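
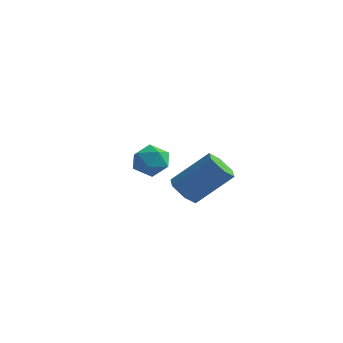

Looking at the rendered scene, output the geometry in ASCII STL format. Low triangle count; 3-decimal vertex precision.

solid 
facet normal -0.758 0.445 0.477
outer loop
vertex -3.788 1.994 0.082
vertex -4.143 1.264 0.199
vertex -3.619 1.559 0.756
endloop
endfacet
facet normal -0.153 0.812 0.563
outer loop
vertex -3.788 1.994 0.082
vertex -3.619 1.559 0.756
vertex -3.017 1.948 0.358
endloop
endfacet
facet normal 0.090 0.992 -0.085
outer loop
vertex -3.788 1.994 0.082
vertex -3.017 1.948 0.358
vertex -3.169 1.893 -0.447
endloop
endfacet
facet normal -0.366 0.736 -0.569
outer loop
vertex -3.788 1.994 0.082
vertex -3.169 1.893 -0.447
vertex -3.865 1.471 -0.545
endloop
endfacet
facet normal -0.890 0.397 -0.222
outer loop
vertex -3.788 1.994 0.082
vertex -3.865 1.471 -0.545
vertex -4.143 1.264 0.199
endloop
endfacet
facet normal 0.327 0.380 0.865
outer loop
vertex -3.017 1.948 0.358
vertex -3.619 1.559 0.756
vertex -2.895 1.189 0.645
endloop
endfacet
facet normal -0.652 -0.215 0.727
outer loop
vertex -3.619 1.559 0.756
vertex -4.143 1.264 0.199
vertex -3.591 0.767 0.547
endloop
endfacet
facet normal -0.866 -0.292 -0.405
outer loop
vertex -4.143 1.264 0.199
vertex -3.865 1.471 -0.545
vertex -3.743 0.712 -0.258
endloop
endfacet
facet normal -0.018 0.255 -0.967
outer loop
vertex -3.865 1.471 -0.545
vertex -3.169 1.893 -0.447
vertex -3.141 1.101 -0.656
endloop
endfacet
facet normal 0.719 0.671 -0.182
outer loop
vertex -3.169 1.893 -0.447
vertex -3.017 1.948 0.358
vertex -2.617 1.396 -0.099
endloop
endfacet
facet normal 0.366 -0.736 0.569
outer loop
vertex -2.972 0.666 0.018
vertex -2.895 1.189 0.645
vertex -3.591 0.767 0.547
endloop
endfacet
facet normal -0.090 -0.992 0.085
outer loop
vertex -2.972 0.666 0.018
vertex -3.591 0.767 0.547
vertex -3.743 0.712 -0.258
endloop
endfacet
facet normal 0.153 -0.812 -0.563
outer loop
vertex -2.972 0.666 0.018
vertex -3.743 0.712 -0.258
vertex -3.141 1.101 -0.656
endloop
endfacet
facet normal 0.758 -0.445 -0.477
outer loop
vertex -2.972 0.666 0.018
vertex -3.141 1.101 -0.656
vertex -2.617 1.396 -0.099
endloop
endfacet
facet normal 0.890 -0.397 0.222
outer loop
vertex -2.972 0.666 0.018
vertex -2.617 1.396 -0.099
vertex -2.895 1.189 0.645
endloop
endfacet
facet normal 0.018 -0.255 0.967
outer loop
vertex -3.591 0.767 0.547
vertex -2.895 1.189 0.645
vertex -3.619 1.559 0.756
endloop
endfacet
facet normal -0.719 -0.671 0.182
outer loop
vertex -3.743 0.712 -0.258
vertex -3.591 0.767 0.547
vertex -4.143 1.264 0.199
endloop
endfacet
facet normal -0.327 -0.380 -0.865
outer loop
vertex -3.141 1.101 -0.656
vertex -3.743 0.712 -0.258
vertex -3.865 1.471 -0.545
endloop
endfacet
facet normal 0.652 0.215 -0.727
outer loop
vertex -2.617 1.396 -0.099
vertex -3.141 1.101 -0.656
vertex -3.169 1.893 -0.447
endloop
endfacet
facet normal 0.866 0.292 0.405
outer loop
vertex -2.895 1.189 0.645
vertex -2.617 1.396 -0.099
vertex -3.017 1.948 0.358
endloop
endfacet
facet normal -0.557 -0.472 -0.683
outer loop
vertex 0.793 -2.012 0.243
vertex 0.328 -1.504 0.271
vertex 0.85 -1.469 -0.179
endloop
endfacet
facet normal 0.826 -0.397 -0.399
outer loop
vertex 0.793 -2.012 0.243
vertex 0.85 -1.469 -0.179
vertex 1.818 -1.145 1.501
endloop
endfacet
facet normal 0.826 -0.397 -0.400
outer loop
vertex 1.818 -1.145 1.501
vertex 0.85 -1.469 -0.179
vertex 1.875 -0.602 1.08
endloop
endfacet
facet normal 0.556 0.472 0.684
outer loop
vertex 1.818 -1.145 1.501
vertex 1.875 -0.602 1.08
vertex 1.352 -0.636 1.529
endloop
endfacet
facet normal -0.558 -0.471 -0.684
outer loop
vertex 0.85 -1.469 -0.179
vertex 0.328 -1.504 0.271
vertex 0.385 -0.96 -0.15
endloop
endfacet
facet normal 0.485 0.484 -0.728
outer loop
vertex 0.85 -1.469 -0.179
vertex 0.385 -0.96 -0.15
vertex 1.875 -0.602 1.08
endloop
endfacet
facet normal 0.485 0.483 -0.729
outer loop
vertex 1.875 -0.602 1.08
vertex 0.385 -0.96 -0.15
vertex 1.41 -0.093 1.108
endloop
endfacet
facet normal 0.557 0.471 0.684
outer loop
vertex 1.875 -0.602 1.08
vertex 1.41 -0.093 1.108
vertex 1.352 -0.636 1.529
endloop
endfacet
facet normal -0.556 -0.471 -0.684
outer loop
vertex 0.385 -0.96 -0.15
vertex 0.328 -1.504 0.271
vertex -0.138 -0.995 0.299
endloop
endfacet
facet normal -0.341 0.881 -0.329
outer loop
vertex 0.385 -0.96 -0.15
vertex -0.138 -0.995 0.299
vertex 1.41 -0.093 1.108
endloop
endfacet
facet normal -0.341 0.881 -0.329
outer loop
vertex 1.41 -0.093 1.108
vertex -0.138 -0.995 0.299
vertex 0.887 -0.128 1.557
endloop
endfacet
facet normal 0.556 0.471 0.685
outer loop
vertex 1.41 -0.093 1.108
vertex 0.887 -0.128 1.557
vertex 1.352 -0.636 1.529
endloop
endfacet
facet normal -0.556 -0.472 -0.684
outer loop
vertex -0.138 -0.995 0.299
vertex 0.328 -1.504 0.271
vertex -0.195 -1.538 0.72
endloop
endfacet
facet normal -0.826 0.397 0.400
outer loop
vertex -0.138 -0.995 0.299
vertex -0.195 -1.538 0.72
vertex 0.887 -0.128 1.557
endloop
endfacet
facet normal -0.826 0.397 0.399
outer loop
vertex 0.887 -0.128 1.557
vertex -0.195 -1.538 0.72
vertex 0.83 -0.671 1.979
endloop
endfacet
facet normal 0.557 0.472 0.683
outer loop
vertex 0.887 -0.128 1.557
vertex 0.83 -0.671 1.979
vertex 1.352 -0.636 1.529
endloop
endfacet
facet normal -0.557 -0.471 -0.684
outer loop
vertex -0.195 -1.538 0.72
vertex 0.328 -1.504 0.271
vertex 0.27 -2.047 0.692
endloop
endfacet
facet normal -0.486 -0.484 0.728
outer loop
vertex -0.195 -1.538 0.72
vertex 0.27 -2.047 0.692
vertex 0.83 -0.671 1.979
endloop
endfacet
facet normal -0.485 -0.484 0.729
outer loop
vertex 0.83 -0.671 1.979
vertex 0.27 -2.047 0.692
vertex 1.295 -1.18 1.95
endloop
endfacet
facet normal 0.558 0.471 0.684
outer loop
vertex 0.83 -0.671 1.979
vertex 1.295 -1.18 1.95
vertex 1.352 -0.636 1.529
endloop
endfacet
facet normal -0.556 -0.471 -0.685
outer loop
vertex 0.27 -2.047 0.692
vertex 0.328 -1.504 0.271
vertex 0.793 -2.012 0.243
endloop
endfacet
facet normal 0.341 -0.881 0.329
outer loop
vertex 0.27 -2.047 0.692
vertex 0.793 -2.012 0.243
vertex 1.295 -1.18 1.95
endloop
endfacet
facet normal 0.341 -0.881 0.329
outer loop
vertex 1.295 -1.18 1.95
vertex 0.793 -2.012 0.243
vertex 1.818 -1.145 1.501
endloop
endfacet
facet normal 0.556 0.471 0.684
outer loop
vertex 1.295 -1.18 1.95
vertex 1.818 -1.145 1.501
vertex 1.352 -0.636 1.529
endloop
endfacet

endsolid


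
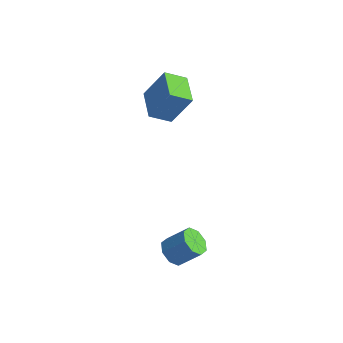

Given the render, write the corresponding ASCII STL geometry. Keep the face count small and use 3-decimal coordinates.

solid 
facet normal -0.794 0.600 0.095
outer loop
vertex -2.556 1.797 1.138
vertex -1.835 2.489 2.789
vertex -1.947 2.705 0.491
endloop
endfacet
facet normal -0.373 -0.359 -0.855
outer loop
vertex -0.605 1.691 0.331
vertex -2.556 1.797 1.138
vertex -1.947 2.705 0.491
endloop
endfacet
facet normal -0.795 0.600 0.095
outer loop
vertex -1.947 2.705 0.491
vertex -1.835 2.489 2.789
vertex -1.227 3.397 2.142
endloop
endfacet
facet normal 0.480 0.715 -0.509
outer loop
vertex -1.227 3.397 2.142
vertex -0.605 1.691 0.331
vertex -1.947 2.705 0.491
endloop
endfacet
facet normal -0.479 -0.715 0.509
outer loop
vertex -2.556 1.797 1.138
vertex -0.493 1.475 2.629
vertex -1.835 2.489 2.789
endloop
endfacet
facet normal -0.373 -0.359 -0.855
outer loop
vertex -1.213 0.783 0.978
vertex -2.556 1.797 1.138
vertex -0.605 1.691 0.331
endloop
endfacet
facet normal -0.479 -0.715 0.509
outer loop
vertex -1.213 0.783 0.978
vertex -0.493 1.475 2.629
vertex -2.556 1.797 1.138
endloop
endfacet
facet normal 0.373 0.359 0.855
outer loop
vertex -1.835 2.489 2.789
vertex -0.493 1.475 2.629
vertex -1.227 3.397 2.142
endloop
endfacet
facet normal 0.479 0.715 -0.509
outer loop
vertex 0.116 2.383 1.982
vertex -0.605 1.691 0.331
vertex -1.227 3.397 2.142
endloop
endfacet
facet normal 0.373 0.359 0.855
outer loop
vertex -1.227 3.397 2.142
vertex -0.493 1.475 2.629
vertex 0.116 2.383 1.982
endloop
endfacet
facet normal 0.794 -0.600 -0.095
outer loop
vertex 0.116 2.383 1.982
vertex -1.213 0.783 0.978
vertex -0.605 1.691 0.331
endloop
endfacet
facet normal 0.794 -0.600 -0.095
outer loop
vertex -0.493 1.475 2.629
vertex -1.213 0.783 0.978
vertex 0.116 2.383 1.982
endloop
endfacet
facet normal -0.564 -0.452 -0.691
outer loop
vertex 3.717 -2.316 -4.824
vertex 3.066 -2.023 -4.484
vertex 3.561 -1.777 -5.049
endloop
endfacet
facet normal 0.784 -0.032 -0.619
outer loop
vertex 3.717 -2.316 -4.824
vertex 3.561 -1.777 -5.049
vertex 4.524 -1.671 -3.835
endloop
endfacet
facet normal 0.784 -0.033 -0.619
outer loop
vertex 4.524 -1.671 -3.835
vertex 3.561 -1.777 -5.049
vertex 4.369 -1.132 -4.06
endloop
endfacet
facet normal 0.565 0.451 0.691
outer loop
vertex 4.524 -1.671 -3.835
vertex 4.369 -1.132 -4.06
vertex 3.874 -1.377 -3.496
endloop
endfacet
facet normal -0.565 -0.451 -0.691
outer loop
vertex 3.561 -1.777 -5.049
vertex 3.066 -2.023 -4.484
vertex 3.116 -1.382 -4.943
endloop
endfacet
facet normal 0.373 0.608 -0.701
outer loop
vertex 3.561 -1.777 -5.049
vertex 3.116 -1.382 -4.943
vertex 4.369 -1.132 -4.06
endloop
endfacet
facet normal 0.373 0.607 -0.702
outer loop
vertex 4.369 -1.132 -4.06
vertex 3.116 -1.382 -4.943
vertex 3.923 -0.736 -3.955
endloop
endfacet
facet normal 0.564 0.452 0.691
outer loop
vertex 4.369 -1.132 -4.06
vertex 3.923 -0.736 -3.955
vertex 3.874 -1.377 -3.496
endloop
endfacet
facet normal -0.565 -0.451 -0.691
outer loop
vertex 3.116 -1.382 -4.943
vertex 3.066 -2.023 -4.484
vertex 2.642 -1.362 -4.569
endloop
endfacet
facet normal -0.257 0.892 -0.373
outer loop
vertex 3.116 -1.382 -4.943
vertex 2.642 -1.362 -4.569
vertex 3.923 -0.736 -3.955
endloop
endfacet
facet normal -0.258 0.892 -0.371
outer loop
vertex 3.923 -0.736 -3.955
vertex 2.642 -1.362 -4.569
vertex 3.449 -0.717 -3.58
endloop
endfacet
facet normal 0.565 0.452 0.691
outer loop
vertex 3.923 -0.736 -3.955
vertex 3.449 -0.717 -3.58
vertex 3.874 -1.377 -3.496
endloop
endfacet
facet normal -0.565 -0.451 -0.691
outer loop
vertex 2.642 -1.362 -4.569
vertex 3.066 -2.023 -4.484
vertex 2.416 -1.729 -4.145
endloop
endfacet
facet normal -0.736 0.654 0.174
outer loop
vertex 2.642 -1.362 -4.569
vertex 2.416 -1.729 -4.145
vertex 3.449 -0.717 -3.58
endloop
endfacet
facet normal -0.736 0.654 0.174
outer loop
vertex 3.449 -0.717 -3.58
vertex 2.416 -1.729 -4.145
vertex 3.223 -1.084 -3.156
endloop
endfacet
facet normal 0.564 0.451 0.691
outer loop
vertex 3.449 -0.717 -3.58
vertex 3.223 -1.084 -3.156
vertex 3.874 -1.377 -3.496
endloop
endfacet
facet normal -0.565 -0.451 -0.691
outer loop
vertex 2.416 -1.729 -4.145
vertex 3.066 -2.023 -4.484
vertex 2.571 -2.268 -3.92
endloop
endfacet
facet normal -0.785 0.033 0.619
outer loop
vertex 2.416 -1.729 -4.145
vertex 2.571 -2.268 -3.92
vertex 3.223 -1.084 -3.156
endloop
endfacet
facet normal -0.784 0.032 0.620
outer loop
vertex 3.223 -1.084 -3.156
vertex 2.571 -2.268 -3.92
vertex 3.379 -1.623 -2.931
endloop
endfacet
facet normal 0.564 0.452 0.691
outer loop
vertex 3.223 -1.084 -3.156
vertex 3.379 -1.623 -2.931
vertex 3.874 -1.377 -3.496
endloop
endfacet
facet normal -0.564 -0.452 -0.691
outer loop
vertex 2.571 -2.268 -3.92
vertex 3.066 -2.023 -4.484
vertex 3.017 -2.664 -4.025
endloop
endfacet
facet normal -0.374 -0.607 0.701
outer loop
vertex 2.571 -2.268 -3.92
vertex 3.017 -2.664 -4.025
vertex 3.379 -1.623 -2.931
endloop
endfacet
facet normal -0.372 -0.608 0.701
outer loop
vertex 3.379 -1.623 -2.931
vertex 3.017 -2.664 -4.025
vertex 3.824 -2.018 -3.037
endloop
endfacet
facet normal 0.565 0.451 0.691
outer loop
vertex 3.379 -1.623 -2.931
vertex 3.824 -2.018 -3.037
vertex 3.874 -1.377 -3.496
endloop
endfacet
facet normal -0.565 -0.452 -0.691
outer loop
vertex 3.017 -2.664 -4.025
vertex 3.066 -2.023 -4.484
vertex 3.491 -2.683 -4.4
endloop
endfacet
facet normal 0.258 -0.892 0.372
outer loop
vertex 3.017 -2.664 -4.025
vertex 3.491 -2.683 -4.4
vertex 3.824 -2.018 -3.037
endloop
endfacet
facet normal 0.256 -0.892 0.373
outer loop
vertex 3.824 -2.018 -3.037
vertex 3.491 -2.683 -4.4
vertex 4.298 -2.038 -3.411
endloop
endfacet
facet normal 0.565 0.451 0.691
outer loop
vertex 3.824 -2.018 -3.037
vertex 4.298 -2.038 -3.411
vertex 3.874 -1.377 -3.496
endloop
endfacet
facet normal -0.564 -0.451 -0.691
outer loop
vertex 3.491 -2.683 -4.4
vertex 3.066 -2.023 -4.484
vertex 3.717 -2.316 -4.824
endloop
endfacet
facet normal 0.736 -0.654 -0.174
outer loop
vertex 3.491 -2.683 -4.4
vertex 3.717 -2.316 -4.824
vertex 4.298 -2.038 -3.411
endloop
endfacet
facet normal 0.736 -0.654 -0.174
outer loop
vertex 4.298 -2.038 -3.411
vertex 3.717 -2.316 -4.824
vertex 4.524 -1.671 -3.835
endloop
endfacet
facet normal 0.565 0.451 0.691
outer loop
vertex 4.298 -2.038 -3.411
vertex 4.524 -1.671 -3.835
vertex 3.874 -1.377 -3.496
endloop
endfacet

endsolid


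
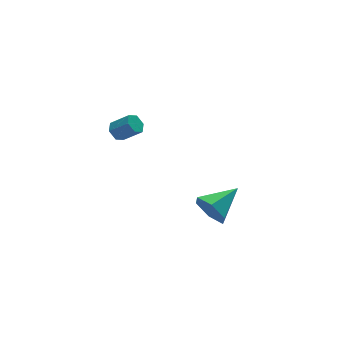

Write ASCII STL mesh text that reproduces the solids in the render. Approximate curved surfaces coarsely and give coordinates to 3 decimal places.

solid 
facet normal -0.902 -0.261 -0.345
outer loop
vertex 0.864 -3.142 -1.87
vertex 0.433 -2.665 -1.105
vertex 0.618 -2.177 -1.957
endloop
endfacet
facet normal 0.701 0.115 -0.704
outer loop
vertex 0.864 -3.142 -1.87
vertex 0.618 -2.177 -1.957
vertex 2.127 -2.175 -0.455
endloop
endfacet
facet normal -0.902 -0.261 -0.345
outer loop
vertex 0.618 -2.177 -1.957
vertex 0.433 -2.665 -1.105
vertex 0.187 -1.7 -1.192
endloop
endfacet
facet normal 0.346 0.871 -0.348
outer loop
vertex 0.618 -2.177 -1.957
vertex 0.187 -1.7 -1.192
vertex 2.127 -2.175 -0.455
endloop
endfacet
facet normal -0.901 -0.261 -0.346
outer loop
vertex 0.187 -1.7 -1.192
vertex 0.433 -2.665 -1.105
vertex 0.001 -2.188 -0.339
endloop
endfacet
facet normal 0.022 0.866 0.500
outer loop
vertex 0.187 -1.7 -1.192
vertex 0.001 -2.188 -0.339
vertex 2.127 -2.175 -0.455
endloop
endfacet
facet normal -0.901 -0.261 -0.346
outer loop
vertex 0.001 -2.188 -0.339
vertex 0.433 -2.665 -1.105
vertex 0.247 -3.153 -0.252
endloop
endfacet
facet normal 0.054 0.103 0.993
outer loop
vertex 0.001 -2.188 -0.339
vertex 0.247 -3.153 -0.252
vertex 2.127 -2.175 -0.455
endloop
endfacet
facet normal -0.902 -0.260 -0.346
outer loop
vertex 0.247 -3.153 -0.252
vertex 0.433 -2.665 -1.105
vertex 0.678 -3.63 -1.017
endloop
endfacet
facet normal 0.409 -0.653 0.637
outer loop
vertex 0.247 -3.153 -0.252
vertex 0.678 -3.63 -1.017
vertex 2.127 -2.175 -0.455
endloop
endfacet
facet normal -0.902 -0.260 -0.346
outer loop
vertex 0.678 -3.63 -1.017
vertex 0.433 -2.665 -1.105
vertex 0.864 -3.142 -1.87
endloop
endfacet
facet normal 0.732 -0.648 -0.211
outer loop
vertex 0.678 -3.63 -1.017
vertex 0.864 -3.142 -1.87
vertex 2.127 -2.175 -0.455
endloop
endfacet
facet normal -0.578 0.517 -0.631
outer loop
vertex -1.15 3.465 0.222
vertex -1.348 3.801 0.679
vertex -0.861 3.97 0.371
endloop
endfacet
facet normal 0.659 -0.161 -0.734
outer loop
vertex -1.15 3.465 0.222
vertex -0.861 3.97 0.371
vertex -0.434 2.824 1.005
endloop
endfacet
facet normal 0.659 -0.161 -0.735
outer loop
vertex -0.434 2.824 1.005
vertex -0.861 3.97 0.371
vertex -0.145 3.328 1.154
endloop
endfacet
facet normal 0.578 -0.518 0.631
outer loop
vertex -0.434 2.824 1.005
vertex -0.145 3.328 1.154
vertex -0.632 3.159 1.461
endloop
endfacet
facet normal -0.578 0.518 -0.630
outer loop
vertex -0.861 3.97 0.371
vertex -1.348 3.801 0.679
vertex -1.059 4.305 0.828
endloop
endfacet
facet normal 0.747 0.648 -0.151
outer loop
vertex -0.861 3.97 0.371
vertex -1.059 4.305 0.828
vertex -0.145 3.328 1.154
endloop
endfacet
facet normal 0.747 0.648 -0.151
outer loop
vertex -0.145 3.328 1.154
vertex -1.059 4.305 0.828
vertex -0.343 3.663 1.611
endloop
endfacet
facet normal 0.577 -0.519 0.630
outer loop
vertex -0.145 3.328 1.154
vertex -0.343 3.663 1.611
vertex -0.632 3.159 1.461
endloop
endfacet
facet normal -0.578 0.518 -0.631
outer loop
vertex -1.059 4.305 0.828
vertex -1.348 3.801 0.679
vertex -1.546 4.136 1.135
endloop
endfacet
facet normal 0.087 0.808 0.583
outer loop
vertex -1.059 4.305 0.828
vertex -1.546 4.136 1.135
vertex -0.343 3.663 1.611
endloop
endfacet
facet normal 0.088 0.809 0.582
outer loop
vertex -0.343 3.663 1.611
vertex -1.546 4.136 1.135
vertex -0.83 3.495 1.918
endloop
endfacet
facet normal 0.577 -0.519 0.631
outer loop
vertex -0.343 3.663 1.611
vertex -0.83 3.495 1.918
vertex -0.632 3.159 1.461
endloop
endfacet
facet normal -0.578 0.518 -0.631
outer loop
vertex -1.546 4.136 1.135
vertex -1.348 3.801 0.679
vertex -1.835 3.632 0.986
endloop
endfacet
facet normal -0.659 0.161 0.735
outer loop
vertex -1.546 4.136 1.135
vertex -1.835 3.632 0.986
vertex -0.83 3.495 1.918
endloop
endfacet
facet normal -0.659 0.161 0.735
outer loop
vertex -0.83 3.495 1.918
vertex -1.835 3.632 0.986
vertex -1.119 2.99 1.769
endloop
endfacet
facet normal 0.578 -0.517 0.631
outer loop
vertex -0.83 3.495 1.918
vertex -1.119 2.99 1.769
vertex -0.632 3.159 1.461
endloop
endfacet
facet normal -0.577 0.519 -0.630
outer loop
vertex -1.835 3.632 0.986
vertex -1.348 3.801 0.679
vertex -1.637 3.297 0.529
endloop
endfacet
facet normal -0.747 -0.648 0.151
outer loop
vertex -1.835 3.632 0.986
vertex -1.637 3.297 0.529
vertex -1.119 2.99 1.769
endloop
endfacet
facet normal -0.747 -0.648 0.151
outer loop
vertex -1.119 2.99 1.769
vertex -1.637 3.297 0.529
vertex -0.921 2.655 1.312
endloop
endfacet
facet normal 0.578 -0.518 0.630
outer loop
vertex -1.119 2.99 1.769
vertex -0.921 2.655 1.312
vertex -0.632 3.159 1.461
endloop
endfacet
facet normal -0.577 0.519 -0.631
outer loop
vertex -1.637 3.297 0.529
vertex -1.348 3.801 0.679
vertex -1.15 3.465 0.222
endloop
endfacet
facet normal -0.088 -0.808 -0.582
outer loop
vertex -1.637 3.297 0.529
vertex -1.15 3.465 0.222
vertex -0.921 2.655 1.312
endloop
endfacet
facet normal -0.087 -0.808 -0.582
outer loop
vertex -0.921 2.655 1.312
vertex -1.15 3.465 0.222
vertex -0.434 2.824 1.005
endloop
endfacet
facet normal 0.578 -0.518 0.631
outer loop
vertex -0.921 2.655 1.312
vertex -0.434 2.824 1.005
vertex -0.632 3.159 1.461
endloop
endfacet

endsolid


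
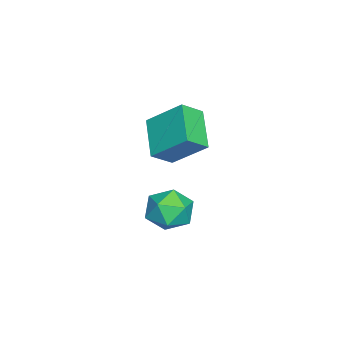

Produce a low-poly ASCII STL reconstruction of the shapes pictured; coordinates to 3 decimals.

solid 
facet normal -0.558 0.583 -0.591
outer loop
vertex -3.322 -0.118 3.174
vertex -1.645 0.48 2.179
vertex -3.547 -1.657 1.869
endloop
endfacet
facet normal -0.822 -0.293 0.488
outer loop
vertex -2.855 -2.38 2.601
vertex -3.322 -0.118 3.174
vertex -3.547 -1.657 1.869
endloop
endfacet
facet normal -0.558 0.583 -0.591
outer loop
vertex -3.547 -1.657 1.869
vertex -1.645 0.48 2.179
vertex -1.87 -1.059 0.874
endloop
endfacet
facet normal -0.111 -0.758 -0.643
outer loop
vertex -1.87 -1.059 0.874
vertex -2.855 -2.38 2.601
vertex -3.547 -1.657 1.869
endloop
endfacet
facet normal 0.111 0.758 0.643
outer loop
vertex -3.322 -0.118 3.174
vertex -0.953 -0.243 2.911
vertex -1.645 0.48 2.179
endloop
endfacet
facet normal -0.822 -0.293 0.488
outer loop
vertex -2.63 -0.841 3.906
vertex -3.322 -0.118 3.174
vertex -2.855 -2.38 2.601
endloop
endfacet
facet normal 0.111 0.758 0.643
outer loop
vertex -2.63 -0.841 3.906
vertex -0.953 -0.243 2.911
vertex -3.322 -0.118 3.174
endloop
endfacet
facet normal 0.822 0.293 -0.488
outer loop
vertex -1.645 0.48 2.179
vertex -0.953 -0.243 2.911
vertex -1.87 -1.059 0.874
endloop
endfacet
facet normal -0.111 -0.758 -0.643
outer loop
vertex -1.178 -1.782 1.606
vertex -2.855 -2.38 2.601
vertex -1.87 -1.059 0.874
endloop
endfacet
facet normal 0.822 0.293 -0.488
outer loop
vertex -1.87 -1.059 0.874
vertex -0.953 -0.243 2.911
vertex -1.178 -1.782 1.606
endloop
endfacet
facet normal 0.558 -0.583 0.591
outer loop
vertex -1.178 -1.782 1.606
vertex -2.63 -0.841 3.906
vertex -2.855 -2.38 2.601
endloop
endfacet
facet normal 0.558 -0.583 0.591
outer loop
vertex -0.953 -0.243 2.911
vertex -2.63 -0.841 3.906
vertex -1.178 -1.782 1.606
endloop
endfacet
facet normal -0.910 0.396 -0.125
outer loop
vertex -2.375 -0.815 -2.645
vertex -2.726 -1.314 -1.675
vertex -2.272 -0.262 -1.647
endloop
endfacet
facet normal -0.407 0.816 -0.410
outer loop
vertex -2.375 -0.815 -2.645
vertex -2.272 -0.262 -1.647
vertex -1.422 -0.223 -2.414
endloop
endfacet
facet normal -0.053 0.435 -0.899
outer loop
vertex -2.375 -0.815 -2.645
vertex -1.422 -0.223 -2.414
vertex -1.35 -1.251 -2.916
endloop
endfacet
facet normal -0.336 -0.220 -0.916
outer loop
vertex -2.375 -0.815 -2.645
vertex -1.35 -1.251 -2.916
vertex -2.156 -1.925 -2.459
endloop
endfacet
facet normal -0.865 -0.244 -0.439
outer loop
vertex -2.375 -0.815 -2.645
vertex -2.156 -1.925 -2.459
vertex -2.726 -1.314 -1.675
endloop
endfacet
facet normal 0.051 0.993 0.107
outer loop
vertex -1.422 -0.223 -2.414
vertex -2.272 -0.262 -1.647
vertex -1.184 -0.355 -1.301
endloop
endfacet
facet normal -0.762 0.314 0.567
outer loop
vertex -2.272 -0.262 -1.647
vertex -2.726 -1.314 -1.675
vertex -1.99 -1.029 -0.844
endloop
endfacet
facet normal -0.689 -0.722 0.062
outer loop
vertex -2.726 -1.314 -1.675
vertex -2.156 -1.925 -2.459
vertex -1.918 -2.057 -1.346
endloop
endfacet
facet normal 0.168 -0.683 -0.711
outer loop
vertex -2.156 -1.925 -2.459
vertex -1.35 -1.251 -2.916
vertex -1.068 -2.018 -2.113
endloop
endfacet
facet normal 0.625 0.377 -0.683
outer loop
vertex -1.35 -1.251 -2.916
vertex -1.422 -0.223 -2.414
vertex -0.614 -0.966 -2.085
endloop
endfacet
facet normal 0.336 0.220 0.916
outer loop
vertex -0.965 -1.465 -1.115
vertex -1.184 -0.355 -1.301
vertex -1.99 -1.029 -0.844
endloop
endfacet
facet normal 0.053 -0.435 0.899
outer loop
vertex -0.965 -1.465 -1.115
vertex -1.99 -1.029 -0.844
vertex -1.918 -2.057 -1.346
endloop
endfacet
facet normal 0.407 -0.816 0.410
outer loop
vertex -0.965 -1.465 -1.115
vertex -1.918 -2.057 -1.346
vertex -1.068 -2.018 -2.113
endloop
endfacet
facet normal 0.910 -0.396 0.125
outer loop
vertex -0.965 -1.465 -1.115
vertex -1.068 -2.018 -2.113
vertex -0.614 -0.966 -2.085
endloop
endfacet
facet normal 0.865 0.244 0.439
outer loop
vertex -0.965 -1.465 -1.115
vertex -0.614 -0.966 -2.085
vertex -1.184 -0.355 -1.301
endloop
endfacet
facet normal -0.168 0.683 0.711
outer loop
vertex -1.99 -1.029 -0.844
vertex -1.184 -0.355 -1.301
vertex -2.272 -0.262 -1.647
endloop
endfacet
facet normal -0.625 -0.377 0.683
outer loop
vertex -1.918 -2.057 -1.346
vertex -1.99 -1.029 -0.844
vertex -2.726 -1.314 -1.675
endloop
endfacet
facet normal -0.051 -0.993 -0.107
outer loop
vertex -1.068 -2.018 -2.113
vertex -1.918 -2.057 -1.346
vertex -2.156 -1.925 -2.459
endloop
endfacet
facet normal 0.762 -0.314 -0.567
outer loop
vertex -0.614 -0.966 -2.085
vertex -1.068 -2.018 -2.113
vertex -1.35 -1.251 -2.916
endloop
endfacet
facet normal 0.689 0.722 -0.062
outer loop
vertex -1.184 -0.355 -1.301
vertex -0.614 -0.966 -2.085
vertex -1.422 -0.223 -2.414
endloop
endfacet

endsolid


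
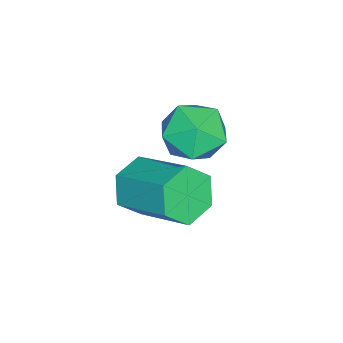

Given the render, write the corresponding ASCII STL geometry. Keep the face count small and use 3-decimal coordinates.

solid 
facet normal -0.400 0.888 0.227
outer loop
vertex -2.204 4.162 3.534
vertex -1.934 4.029 4.53
vertex -1.277 4.494 3.871
endloop
endfacet
facet normal -0.155 0.883 -0.444
outer loop
vertex -2.204 4.162 3.534
vertex -1.277 4.494 3.871
vertex -1.355 4.017 2.949
endloop
endfacet
facet normal -0.487 0.358 -0.796
outer loop
vertex -2.204 4.162 3.534
vertex -1.355 4.017 2.949
vertex -2.061 3.257 3.039
endloop
endfacet
facet normal -0.938 0.040 -0.344
outer loop
vertex -2.204 4.162 3.534
vertex -2.061 3.257 3.039
vertex -2.419 3.265 4.016
endloop
endfacet
facet normal -0.884 0.367 0.289
outer loop
vertex -2.204 4.162 3.534
vertex -2.419 3.265 4.016
vertex -1.934 4.029 4.53
endloop
endfacet
facet normal 0.541 0.727 -0.422
outer loop
vertex -1.355 4.017 2.949
vertex -1.277 4.494 3.871
vertex -0.561 3.795 3.584
endloop
endfacet
facet normal 0.144 0.736 0.662
outer loop
vertex -1.277 4.494 3.871
vertex -1.934 4.029 4.53
vertex -0.919 3.803 4.561
endloop
endfacet
facet normal -0.639 -0.107 0.762
outer loop
vertex -1.934 4.029 4.53
vertex -2.419 3.265 4.016
vertex -1.625 3.043 4.651
endloop
endfacet
facet normal -0.726 -0.636 -0.261
outer loop
vertex -2.419 3.265 4.016
vertex -2.061 3.257 3.039
vertex -1.703 2.566 3.729
endloop
endfacet
facet normal 0.003 -0.121 -0.993
outer loop
vertex -2.061 3.257 3.039
vertex -1.355 4.017 2.949
vertex -1.046 3.031 3.07
endloop
endfacet
facet normal 0.938 -0.040 0.344
outer loop
vertex -0.776 2.898 4.066
vertex -0.561 3.795 3.584
vertex -0.919 3.803 4.561
endloop
endfacet
facet normal 0.487 -0.358 0.796
outer loop
vertex -0.776 2.898 4.066
vertex -0.919 3.803 4.561
vertex -1.625 3.043 4.651
endloop
endfacet
facet normal 0.155 -0.883 0.444
outer loop
vertex -0.776 2.898 4.066
vertex -1.625 3.043 4.651
vertex -1.703 2.566 3.729
endloop
endfacet
facet normal 0.400 -0.888 -0.227
outer loop
vertex -0.776 2.898 4.066
vertex -1.703 2.566 3.729
vertex -1.046 3.031 3.07
endloop
endfacet
facet normal 0.884 -0.367 -0.289
outer loop
vertex -0.776 2.898 4.066
vertex -1.046 3.031 3.07
vertex -0.561 3.795 3.584
endloop
endfacet
facet normal 0.726 0.636 0.261
outer loop
vertex -0.919 3.803 4.561
vertex -0.561 3.795 3.584
vertex -1.277 4.494 3.871
endloop
endfacet
facet normal -0.003 0.121 0.993
outer loop
vertex -1.625 3.043 4.651
vertex -0.919 3.803 4.561
vertex -1.934 4.029 4.53
endloop
endfacet
facet normal -0.541 -0.727 0.422
outer loop
vertex -1.703 2.566 3.729
vertex -1.625 3.043 4.651
vertex -2.419 3.265 4.016
endloop
endfacet
facet normal -0.144 -0.736 -0.662
outer loop
vertex -1.046 3.031 3.07
vertex -1.703 2.566 3.729
vertex -2.061 3.257 3.039
endloop
endfacet
facet normal 0.639 0.107 -0.762
outer loop
vertex -0.561 3.795 3.584
vertex -1.046 3.031 3.07
vertex -1.355 4.017 2.949
endloop
endfacet
facet normal -0.385 -0.811 -0.440
outer loop
vertex 0.715 2.171 3.593
vertex 0.343 2.685 2.97
vertex 1.163 2.362 2.848
endloop
endfacet
facet normal 0.774 -0.543 0.326
outer loop
vertex 0.715 2.171 3.593
vertex 1.163 2.362 2.848
vertex 1.45 3.721 4.433
endloop
endfacet
facet normal 0.774 -0.543 0.326
outer loop
vertex 1.45 3.721 4.433
vertex 1.163 2.362 2.848
vertex 1.898 3.912 3.688
endloop
endfacet
facet normal 0.385 0.812 0.439
outer loop
vertex 1.45 3.721 4.433
vertex 1.898 3.912 3.688
vertex 1.077 4.235 3.81
endloop
endfacet
facet normal -0.385 -0.812 -0.439
outer loop
vertex 1.163 2.362 2.848
vertex 0.343 2.685 2.97
vertex 0.79 2.876 2.225
endloop
endfacet
facet normal 0.822 -0.085 -0.563
outer loop
vertex 1.163 2.362 2.848
vertex 0.79 2.876 2.225
vertex 1.898 3.912 3.688
endloop
endfacet
facet normal 0.822 -0.085 -0.563
outer loop
vertex 1.898 3.912 3.688
vertex 0.79 2.876 2.225
vertex 1.525 4.426 3.065
endloop
endfacet
facet normal 0.385 0.812 0.439
outer loop
vertex 1.898 3.912 3.688
vertex 1.525 4.426 3.065
vertex 1.077 4.235 3.81
endloop
endfacet
facet normal -0.385 -0.812 -0.439
outer loop
vertex 0.79 2.876 2.225
vertex 0.343 2.685 2.97
vertex -0.03 3.199 2.347
endloop
endfacet
facet normal 0.048 0.458 -0.888
outer loop
vertex 0.79 2.876 2.225
vertex -0.03 3.199 2.347
vertex 1.525 4.426 3.065
endloop
endfacet
facet normal 0.048 0.458 -0.888
outer loop
vertex 1.525 4.426 3.065
vertex -0.03 3.199 2.347
vertex 0.705 4.749 3.187
endloop
endfacet
facet normal 0.385 0.811 0.440
outer loop
vertex 1.525 4.426 3.065
vertex 0.705 4.749 3.187
vertex 1.077 4.235 3.81
endloop
endfacet
facet normal -0.385 -0.812 -0.439
outer loop
vertex -0.03 3.199 2.347
vertex 0.343 2.685 2.97
vertex -0.478 3.008 3.092
endloop
endfacet
facet normal -0.774 0.543 -0.326
outer loop
vertex -0.03 3.199 2.347
vertex -0.478 3.008 3.092
vertex 0.705 4.749 3.187
endloop
endfacet
facet normal -0.774 0.543 -0.326
outer loop
vertex 0.705 4.749 3.187
vertex -0.478 3.008 3.092
vertex 0.257 4.558 3.932
endloop
endfacet
facet normal 0.385 0.811 0.440
outer loop
vertex 0.705 4.749 3.187
vertex 0.257 4.558 3.932
vertex 1.077 4.235 3.81
endloop
endfacet
facet normal -0.385 -0.812 -0.439
outer loop
vertex -0.478 3.008 3.092
vertex 0.343 2.685 2.97
vertex -0.105 2.494 3.715
endloop
endfacet
facet normal -0.822 0.085 0.563
outer loop
vertex -0.478 3.008 3.092
vertex -0.105 2.494 3.715
vertex 0.257 4.558 3.932
endloop
endfacet
facet normal -0.822 0.085 0.563
outer loop
vertex 0.257 4.558 3.932
vertex -0.105 2.494 3.715
vertex 0.63 4.044 4.555
endloop
endfacet
facet normal 0.385 0.812 0.439
outer loop
vertex 0.257 4.558 3.932
vertex 0.63 4.044 4.555
vertex 1.077 4.235 3.81
endloop
endfacet
facet normal -0.385 -0.811 -0.440
outer loop
vertex -0.105 2.494 3.715
vertex 0.343 2.685 2.97
vertex 0.715 2.171 3.593
endloop
endfacet
facet normal -0.048 -0.458 0.888
outer loop
vertex -0.105 2.494 3.715
vertex 0.715 2.171 3.593
vertex 0.63 4.044 4.555
endloop
endfacet
facet normal -0.048 -0.458 0.888
outer loop
vertex 0.63 4.044 4.555
vertex 0.715 2.171 3.593
vertex 1.45 3.721 4.433
endloop
endfacet
facet normal 0.385 0.812 0.439
outer loop
vertex 0.63 4.044 4.555
vertex 1.45 3.721 4.433
vertex 1.077 4.235 3.81
endloop
endfacet

endsolid


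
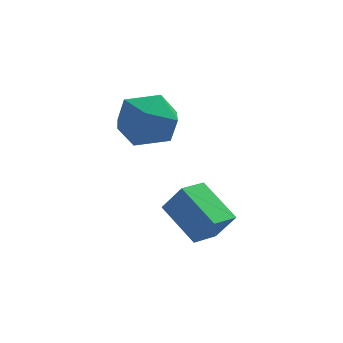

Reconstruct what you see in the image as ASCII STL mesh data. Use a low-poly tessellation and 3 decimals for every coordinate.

solid 
facet normal -0.144 -0.093 0.985
outer loop
vertex -1.803 1.342 1.85
vertex -2.999 1.323 1.674
vertex -2.371 0.29 1.668
endloop
endfacet
facet normal 0.474 -0.392 0.788
outer loop
vertex -1.803 1.342 1.85
vertex -2.371 0.29 1.668
vertex -1.307 0.503 1.134
endloop
endfacet
facet normal 0.873 0.111 0.475
outer loop
vertex -1.803 1.342 1.85
vertex -1.307 0.503 1.134
vertex -1.278 1.667 0.81
endloop
endfacet
facet normal 0.503 0.720 0.479
outer loop
vertex -1.803 1.342 1.85
vertex -1.278 1.667 0.81
vertex -2.323 2.175 1.144
endloop
endfacet
facet normal -0.126 0.594 0.794
outer loop
vertex -1.803 1.342 1.85
vertex -2.323 2.175 1.144
vertex -2.999 1.323 1.674
endloop
endfacet
facet normal 0.331 -0.894 0.302
outer loop
vertex -1.307 0.503 1.134
vertex -2.371 0.29 1.668
vertex -2.197 -0.035 0.516
endloop
endfacet
facet normal -0.669 -0.410 0.620
outer loop
vertex -2.371 0.29 1.668
vertex -2.999 1.323 1.674
vertex -3.242 0.473 0.85
endloop
endfacet
facet normal -0.641 0.702 0.311
outer loop
vertex -2.999 1.323 1.674
vertex -2.323 2.175 1.144
vertex -3.213 1.637 0.526
endloop
endfacet
facet normal 0.376 0.905 -0.198
outer loop
vertex -2.323 2.175 1.144
vertex -1.278 1.667 0.81
vertex -2.149 1.85 -0.008
endloop
endfacet
facet normal 0.976 -0.081 -0.204
outer loop
vertex -1.278 1.667 0.81
vertex -1.307 0.503 1.134
vertex -1.521 0.817 -0.014
endloop
endfacet
facet normal -0.503 -0.720 -0.479
outer loop
vertex -2.717 0.798 -0.19
vertex -2.197 -0.035 0.516
vertex -3.242 0.473 0.85
endloop
endfacet
facet normal -0.873 -0.111 -0.475
outer loop
vertex -2.717 0.798 -0.19
vertex -3.242 0.473 0.85
vertex -3.213 1.637 0.526
endloop
endfacet
facet normal -0.474 0.392 -0.788
outer loop
vertex -2.717 0.798 -0.19
vertex -3.213 1.637 0.526
vertex -2.149 1.85 -0.008
endloop
endfacet
facet normal 0.144 0.093 -0.985
outer loop
vertex -2.717 0.798 -0.19
vertex -2.149 1.85 -0.008
vertex -1.521 0.817 -0.014
endloop
endfacet
facet normal 0.126 -0.594 -0.794
outer loop
vertex -2.717 0.798 -0.19
vertex -1.521 0.817 -0.014
vertex -2.197 -0.035 0.516
endloop
endfacet
facet normal -0.376 -0.905 0.198
outer loop
vertex -3.242 0.473 0.85
vertex -2.197 -0.035 0.516
vertex -2.371 0.29 1.668
endloop
endfacet
facet normal -0.976 0.081 0.204
outer loop
vertex -3.213 1.637 0.526
vertex -3.242 0.473 0.85
vertex -2.999 1.323 1.674
endloop
endfacet
facet normal -0.331 0.894 -0.302
outer loop
vertex -2.149 1.85 -0.008
vertex -3.213 1.637 0.526
vertex -2.323 2.175 1.144
endloop
endfacet
facet normal 0.669 0.410 -0.620
outer loop
vertex -1.521 0.817 -0.014
vertex -2.149 1.85 -0.008
vertex -1.278 1.667 0.81
endloop
endfacet
facet normal 0.641 -0.702 -0.311
outer loop
vertex -2.197 -0.035 0.516
vertex -1.521 0.817 -0.014
vertex -1.307 0.503 1.134
endloop
endfacet
facet normal -0.510 0.174 -0.843
outer loop
vertex -1.868 -0.36 -2.423
vertex -1.11 0.425 -2.72
vertex -0.902 -1.61 -3.265
endloop
endfacet
facet normal -0.670 -0.694 0.262
outer loop
vertex -0.27 -1.825 -2.22
vertex -1.868 -0.36 -2.423
vertex -0.902 -1.61 -3.265
endloop
endfacet
facet normal -0.510 0.173 -0.842
outer loop
vertex -0.902 -1.61 -3.265
vertex -1.11 0.425 -2.72
vertex -0.145 -0.825 -3.562
endloop
endfacet
facet normal 0.540 -0.698 -0.470
outer loop
vertex -0.145 -0.825 -3.562
vertex -0.27 -1.825 -2.22
vertex -0.902 -1.61 -3.265
endloop
endfacet
facet normal -0.539 0.699 0.470
outer loop
vertex -1.868 -0.36 -2.423
vertex -0.478 0.21 -1.675
vertex -1.11 0.425 -2.72
endloop
endfacet
facet normal -0.670 -0.694 0.263
outer loop
vertex -1.235 -0.575 -1.378
vertex -1.868 -0.36 -2.423
vertex -0.27 -1.825 -2.22
endloop
endfacet
facet normal -0.540 0.698 0.470
outer loop
vertex -1.235 -0.575 -1.378
vertex -0.478 0.21 -1.675
vertex -1.868 -0.36 -2.423
endloop
endfacet
facet normal 0.670 0.694 -0.262
outer loop
vertex -1.11 0.425 -2.72
vertex -0.478 0.21 -1.675
vertex -0.145 -0.825 -3.562
endloop
endfacet
facet normal 0.539 -0.699 -0.470
outer loop
vertex 0.488 -1.04 -2.517
vertex -0.27 -1.825 -2.22
vertex -0.145 -0.825 -3.562
endloop
endfacet
facet normal 0.670 0.695 -0.263
outer loop
vertex -0.145 -0.825 -3.562
vertex -0.478 0.21 -1.675
vertex 0.488 -1.04 -2.517
endloop
endfacet
facet normal 0.510 -0.174 0.842
outer loop
vertex 0.488 -1.04 -2.517
vertex -1.235 -0.575 -1.378
vertex -0.27 -1.825 -2.22
endloop
endfacet
facet normal 0.510 -0.173 0.842
outer loop
vertex -0.478 0.21 -1.675
vertex -1.235 -0.575 -1.378
vertex 0.488 -1.04 -2.517
endloop
endfacet

endsolid


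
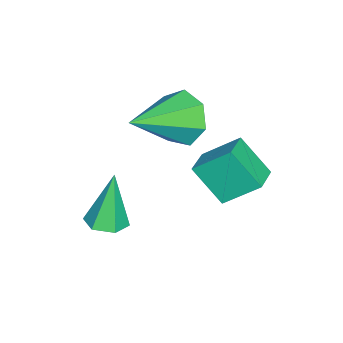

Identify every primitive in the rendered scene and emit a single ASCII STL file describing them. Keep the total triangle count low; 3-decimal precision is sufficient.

solid 
facet normal 0.247 -0.058 -0.967
outer loop
vertex 2.457 -2.847 -3.357
vertex 1.862 -2.642 -3.521
vertex 2.339 -2.211 -3.425
endloop
endfacet
facet normal 0.835 0.209 0.509
outer loop
vertex 2.457 -2.847 -3.357
vertex 2.339 -2.211 -3.425
vertex 1.418 -2.538 -1.779
endloop
endfacet
facet normal 0.247 -0.058 -0.967
outer loop
vertex 2.339 -2.211 -3.425
vertex 1.862 -2.642 -3.521
vertex 1.744 -2.007 -3.589
endloop
endfacet
facet normal 0.230 0.922 0.312
outer loop
vertex 2.339 -2.211 -3.425
vertex 1.744 -2.007 -3.589
vertex 1.418 -2.538 -1.779
endloop
endfacet
facet normal 0.247 -0.058 -0.967
outer loop
vertex 1.744 -2.007 -3.589
vertex 1.862 -2.642 -3.521
vertex 1.267 -2.438 -3.685
endloop
endfacet
facet normal -0.678 0.730 0.092
outer loop
vertex 1.744 -2.007 -3.589
vertex 1.267 -2.438 -3.685
vertex 1.418 -2.538 -1.779
endloop
endfacet
facet normal 0.246 -0.059 -0.967
outer loop
vertex 1.267 -2.438 -3.685
vertex 1.862 -2.642 -3.521
vertex 1.385 -3.074 -3.616
endloop
endfacet
facet normal -0.982 -0.175 0.069
outer loop
vertex 1.267 -2.438 -3.685
vertex 1.385 -3.074 -3.616
vertex 1.418 -2.538 -1.779
endloop
endfacet
facet normal 0.246 -0.059 -0.967
outer loop
vertex 1.385 -3.074 -3.616
vertex 1.862 -2.642 -3.521
vertex 1.98 -3.278 -3.452
endloop
endfacet
facet normal -0.377 -0.887 0.266
outer loop
vertex 1.385 -3.074 -3.616
vertex 1.98 -3.278 -3.452
vertex 1.418 -2.538 -1.779
endloop
endfacet
facet normal 0.246 -0.059 -0.967
outer loop
vertex 1.98 -3.278 -3.452
vertex 1.862 -2.642 -3.521
vertex 2.457 -2.847 -3.357
endloop
endfacet
facet normal 0.531 -0.695 0.486
outer loop
vertex 1.98 -3.278 -3.452
vertex 2.457 -2.847 -3.357
vertex 1.418 -2.538 -1.779
endloop
endfacet
facet normal -0.982 0.002 -0.191
outer loop
vertex -0.964 0.324 -1.402
vertex -0.751 1.278 -2.486
vertex -0.791 -0.736 -2.301
endloop
endfacet
facet normal -0.146 -0.654 0.743
outer loop
vertex 0.171 -0.738 -2.114
vertex -0.964 0.324 -1.402
vertex -0.791 -0.736 -2.301
endloop
endfacet
facet normal -0.982 0.002 -0.191
outer loop
vertex -0.791 -0.736 -2.301
vertex -0.751 1.278 -2.486
vertex -0.578 0.218 -3.385
endloop
endfacet
facet normal 0.123 -0.757 -0.642
outer loop
vertex -0.578 0.218 -3.385
vertex 0.171 -0.738 -2.114
vertex -0.791 -0.736 -2.301
endloop
endfacet
facet normal -0.123 0.757 0.642
outer loop
vertex -0.964 0.324 -1.402
vertex 0.211 1.276 -2.299
vertex -0.751 1.278 -2.486
endloop
endfacet
facet normal -0.146 -0.654 0.743
outer loop
vertex -0.002 0.322 -1.215
vertex -0.964 0.324 -1.402
vertex 0.171 -0.738 -2.114
endloop
endfacet
facet normal -0.123 0.757 0.642
outer loop
vertex -0.002 0.322 -1.215
vertex 0.211 1.276 -2.299
vertex -0.964 0.324 -1.402
endloop
endfacet
facet normal 0.146 0.654 -0.743
outer loop
vertex -0.751 1.278 -2.486
vertex 0.211 1.276 -2.299
vertex -0.578 0.218 -3.385
endloop
endfacet
facet normal 0.123 -0.757 -0.642
outer loop
vertex 0.384 0.216 -3.198
vertex 0.171 -0.738 -2.114
vertex -0.578 0.218 -3.385
endloop
endfacet
facet normal 0.146 0.654 -0.743
outer loop
vertex -0.578 0.218 -3.385
vertex 0.211 1.276 -2.299
vertex 0.384 0.216 -3.198
endloop
endfacet
facet normal 0.982 -0.002 0.191
outer loop
vertex 0.384 0.216 -3.198
vertex -0.002 0.322 -1.215
vertex 0.171 -0.738 -2.114
endloop
endfacet
facet normal 0.982 -0.002 0.191
outer loop
vertex 0.211 1.276 -2.299
vertex -0.002 0.322 -1.215
vertex 0.384 0.216 -3.198
endloop
endfacet
facet normal -0.780 0.465 -0.420
outer loop
vertex 0.304 -0.739 -0.956
vertex -0.276 -1.169 -0.355
vertex 0.163 -0.344 -0.257
endloop
endfacet
facet normal 0.853 0.510 -0.116
outer loop
vertex 0.304 -0.739 -0.956
vertex 0.163 -0.344 -0.257
vertex 1.336 -2.131 0.515
endloop
endfacet
facet normal -0.779 0.465 -0.421
outer loop
vertex 0.163 -0.344 -0.257
vertex -0.276 -1.169 -0.355
vertex -0.309 -0.57 0.368
endloop
endfacet
facet normal 0.517 0.602 0.608
outer loop
vertex 0.163 -0.344 -0.257
vertex -0.309 -0.57 0.368
vertex 1.336 -2.131 0.515
endloop
endfacet
facet normal -0.779 0.465 -0.421
outer loop
vertex -0.309 -0.57 0.368
vertex -0.276 -1.169 -0.355
vertex -0.757 -1.247 0.449
endloop
endfacet
facet normal 0.015 0.109 0.994
outer loop
vertex -0.309 -0.57 0.368
vertex -0.757 -1.247 0.449
vertex 1.336 -2.131 0.515
endloop
endfacet
facet normal -0.779 0.466 -0.421
outer loop
vertex -0.757 -1.247 0.449
vertex -0.276 -1.169 -0.355
vertex -0.843 -1.865 -0.076
endloop
endfacet
facet normal -0.277 -0.599 0.751
outer loop
vertex -0.757 -1.247 0.449
vertex -0.843 -1.865 -0.076
vertex 1.336 -2.131 0.515
endloop
endfacet
facet normal -0.779 0.466 -0.421
outer loop
vertex -0.843 -1.865 -0.076
vertex -0.276 -1.169 -0.355
vertex -0.502 -1.959 -0.811
endloop
endfacet
facet normal -0.138 -0.989 0.063
outer loop
vertex -0.843 -1.865 -0.076
vertex -0.502 -1.959 -0.811
vertex 1.336 -2.131 0.515
endloop
endfacet
facet normal -0.779 0.465 -0.420
outer loop
vertex -0.502 -1.959 -0.811
vertex -0.276 -1.169 -0.355
vertex 0.009 -1.458 -1.203
endloop
endfacet
facet normal 0.327 -0.766 -0.553
outer loop
vertex -0.502 -1.959 -0.811
vertex 0.009 -1.458 -1.203
vertex 1.336 -2.131 0.515
endloop
endfacet
facet normal -0.780 0.464 -0.420
outer loop
vertex 0.009 -1.458 -1.203
vertex -0.276 -1.169 -0.355
vertex 0.304 -0.739 -0.956
endloop
endfacet
facet normal 0.769 -0.098 -0.632
outer loop
vertex 0.009 -1.458 -1.203
vertex 0.304 -0.739 -0.956
vertex 1.336 -2.131 0.515
endloop
endfacet

endsolid


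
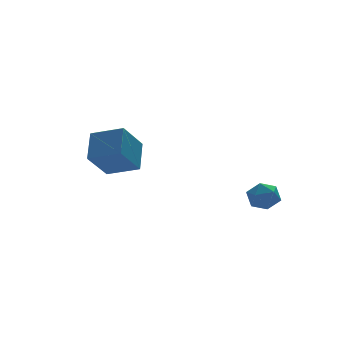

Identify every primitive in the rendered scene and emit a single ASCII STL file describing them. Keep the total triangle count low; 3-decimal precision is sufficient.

solid 
facet normal -0.672 0.677 -0.299
outer loop
vertex -4.3 4.615 -0.477
vertex -3.24 5.148 -1.652
vertex -4.875 3.614 -1.451
endloop
endfacet
facet normal -0.635 -0.320 0.703
outer loop
vertex -3.88 2.612 -1.008
vertex -4.3 4.615 -0.477
vertex -4.875 3.614 -1.451
endloop
endfacet
facet normal -0.672 0.677 -0.299
outer loop
vertex -4.875 3.614 -1.451
vertex -3.24 5.148 -1.652
vertex -3.815 4.147 -2.626
endloop
endfacet
facet normal -0.381 -0.663 -0.644
outer loop
vertex -3.815 4.147 -2.626
vertex -3.88 2.612 -1.008
vertex -4.875 3.614 -1.451
endloop
endfacet
facet normal 0.381 0.663 0.644
outer loop
vertex -4.3 4.615 -0.477
vertex -2.245 4.146 -1.209
vertex -3.24 5.148 -1.652
endloop
endfacet
facet normal -0.635 -0.320 0.703
outer loop
vertex -3.305 3.613 -0.034
vertex -4.3 4.615 -0.477
vertex -3.88 2.612 -1.008
endloop
endfacet
facet normal 0.381 0.663 0.644
outer loop
vertex -3.305 3.613 -0.034
vertex -2.245 4.146 -1.209
vertex -4.3 4.615 -0.477
endloop
endfacet
facet normal 0.635 0.320 -0.703
outer loop
vertex -3.24 5.148 -1.652
vertex -2.245 4.146 -1.209
vertex -3.815 4.147 -2.626
endloop
endfacet
facet normal -0.381 -0.663 -0.644
outer loop
vertex -2.82 3.145 -2.183
vertex -3.88 2.612 -1.008
vertex -3.815 4.147 -2.626
endloop
endfacet
facet normal 0.635 0.320 -0.703
outer loop
vertex -3.815 4.147 -2.626
vertex -2.245 4.146 -1.209
vertex -2.82 3.145 -2.183
endloop
endfacet
facet normal 0.672 -0.677 0.299
outer loop
vertex -2.82 3.145 -2.183
vertex -3.305 3.613 -0.034
vertex -3.88 2.612 -1.008
endloop
endfacet
facet normal 0.672 -0.677 0.299
outer loop
vertex -2.245 4.146 -1.209
vertex -3.305 3.613 -0.034
vertex -2.82 3.145 -2.183
endloop
endfacet
facet normal -1.000 0.012 0.010
outer loop
vertex 0.039 -0.814 -3.317
vertex 0.042 -1.103 -2.64
vertex 0.05 -0.373 -2.728
endloop
endfacet
facet normal -0.742 0.543 -0.393
outer loop
vertex 0.039 -0.814 -3.317
vertex 0.05 -0.373 -2.728
vertex 0.472 -0.218 -3.311
endloop
endfacet
facet normal -0.339 0.255 -0.906
outer loop
vertex 0.039 -0.814 -3.317
vertex 0.472 -0.218 -3.311
vertex 0.724 -0.853 -3.584
endloop
endfacet
facet normal -0.346 -0.454 -0.821
outer loop
vertex 0.039 -0.814 -3.317
vertex 0.724 -0.853 -3.584
vertex 0.459 -1.401 -3.169
endloop
endfacet
facet normal -0.755 -0.604 -0.255
outer loop
vertex 0.039 -0.814 -3.317
vertex 0.459 -1.401 -3.169
vertex 0.042 -1.103 -2.64
endloop
endfacet
facet normal -0.323 0.946 0.018
outer loop
vertex 0.472 -0.218 -3.311
vertex 0.05 -0.373 -2.728
vertex 0.741 -0.139 -2.631
endloop
endfacet
facet normal -0.738 0.089 0.669
outer loop
vertex 0.05 -0.373 -2.728
vertex 0.042 -1.103 -2.64
vertex 0.476 -0.687 -2.216
endloop
endfacet
facet normal -0.343 -0.908 0.241
outer loop
vertex 0.042 -1.103 -2.64
vertex 0.459 -1.401 -3.169
vertex 0.728 -1.322 -2.489
endloop
endfacet
facet normal 0.320 -0.665 -0.674
outer loop
vertex 0.459 -1.401 -3.169
vertex 0.724 -0.853 -3.584
vertex 1.15 -1.167 -3.072
endloop
endfacet
facet normal 0.332 0.481 -0.812
outer loop
vertex 0.724 -0.853 -3.584
vertex 0.472 -0.218 -3.311
vertex 1.158 -0.437 -3.16
endloop
endfacet
facet normal 0.346 0.454 0.821
outer loop
vertex 1.161 -0.726 -2.483
vertex 0.741 -0.139 -2.631
vertex 0.476 -0.687 -2.216
endloop
endfacet
facet normal 0.339 -0.255 0.906
outer loop
vertex 1.161 -0.726 -2.483
vertex 0.476 -0.687 -2.216
vertex 0.728 -1.322 -2.489
endloop
endfacet
facet normal 0.742 -0.543 0.393
outer loop
vertex 1.161 -0.726 -2.483
vertex 0.728 -1.322 -2.489
vertex 1.15 -1.167 -3.072
endloop
endfacet
facet normal 1.000 -0.012 -0.010
outer loop
vertex 1.161 -0.726 -2.483
vertex 1.15 -1.167 -3.072
vertex 1.158 -0.437 -3.16
endloop
endfacet
facet normal 0.755 0.604 0.255
outer loop
vertex 1.161 -0.726 -2.483
vertex 1.158 -0.437 -3.16
vertex 0.741 -0.139 -2.631
endloop
endfacet
facet normal -0.320 0.665 0.674
outer loop
vertex 0.476 -0.687 -2.216
vertex 0.741 -0.139 -2.631
vertex 0.05 -0.373 -2.728
endloop
endfacet
facet normal -0.332 -0.481 0.812
outer loop
vertex 0.728 -1.322 -2.489
vertex 0.476 -0.687 -2.216
vertex 0.042 -1.103 -2.64
endloop
endfacet
facet normal 0.323 -0.946 -0.018
outer loop
vertex 1.15 -1.167 -3.072
vertex 0.728 -1.322 -2.489
vertex 0.459 -1.401 -3.169
endloop
endfacet
facet normal 0.738 -0.089 -0.669
outer loop
vertex 1.158 -0.437 -3.16
vertex 1.15 -1.167 -3.072
vertex 0.724 -0.853 -3.584
endloop
endfacet
facet normal 0.343 0.908 -0.241
outer loop
vertex 0.741 -0.139 -2.631
vertex 1.158 -0.437 -3.16
vertex 0.472 -0.218 -3.311
endloop
endfacet

endsolid


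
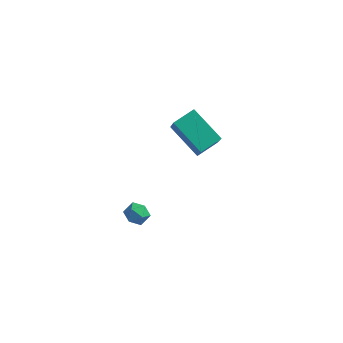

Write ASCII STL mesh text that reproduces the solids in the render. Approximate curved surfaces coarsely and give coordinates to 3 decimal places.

solid 
facet normal -0.155 0.835 -0.528
outer loop
vertex -2.859 -3.533 -3.765
vertex -3.491 -3.446 -3.442
vertex -2.902 -3.157 -3.158
endloop
endfacet
facet normal 0.541 0.732 -0.415
outer loop
vertex -2.859 -3.533 -3.765
vertex -2.902 -3.157 -3.158
vertex -2.361 -3.614 -3.259
endloop
endfacet
facet normal 0.717 0.096 -0.690
outer loop
vertex -2.859 -3.533 -3.765
vertex -2.361 -3.614 -3.259
vertex -2.617 -4.186 -3.604
endloop
endfacet
facet normal 0.130 -0.192 -0.973
outer loop
vertex -2.859 -3.533 -3.765
vertex -2.617 -4.186 -3.604
vertex -3.315 -4.082 -3.718
endloop
endfacet
facet normal -0.410 0.265 -0.873
outer loop
vertex -2.859 -3.533 -3.765
vertex -3.315 -4.082 -3.718
vertex -3.491 -3.446 -3.442
endloop
endfacet
facet normal 0.649 0.704 0.290
outer loop
vertex -2.361 -3.614 -3.259
vertex -2.902 -3.157 -3.158
vertex -2.685 -3.578 -2.622
endloop
endfacet
facet normal -0.479 0.871 0.108
outer loop
vertex -2.902 -3.157 -3.158
vertex -3.491 -3.446 -3.442
vertex -3.383 -3.474 -2.736
endloop
endfacet
facet normal -0.891 -0.051 -0.450
outer loop
vertex -3.491 -3.446 -3.442
vertex -3.315 -4.082 -3.718
vertex -3.639 -4.046 -3.081
endloop
endfacet
facet normal -0.018 -0.790 -0.613
outer loop
vertex -3.315 -4.082 -3.718
vertex -2.617 -4.186 -3.604
vertex -3.098 -4.503 -3.182
endloop
endfacet
facet normal 0.933 -0.324 -0.156
outer loop
vertex -2.617 -4.186 -3.604
vertex -2.361 -3.614 -3.259
vertex -2.509 -4.214 -2.898
endloop
endfacet
facet normal -0.130 0.192 0.973
outer loop
vertex -3.141 -4.127 -2.575
vertex -2.685 -3.578 -2.622
vertex -3.383 -3.474 -2.736
endloop
endfacet
facet normal -0.717 -0.096 0.690
outer loop
vertex -3.141 -4.127 -2.575
vertex -3.383 -3.474 -2.736
vertex -3.639 -4.046 -3.081
endloop
endfacet
facet normal -0.541 -0.732 0.415
outer loop
vertex -3.141 -4.127 -2.575
vertex -3.639 -4.046 -3.081
vertex -3.098 -4.503 -3.182
endloop
endfacet
facet normal 0.155 -0.835 0.528
outer loop
vertex -3.141 -4.127 -2.575
vertex -3.098 -4.503 -3.182
vertex -2.509 -4.214 -2.898
endloop
endfacet
facet normal 0.410 -0.265 0.873
outer loop
vertex -3.141 -4.127 -2.575
vertex -2.509 -4.214 -2.898
vertex -2.685 -3.578 -2.622
endloop
endfacet
facet normal 0.018 0.790 0.613
outer loop
vertex -3.383 -3.474 -2.736
vertex -2.685 -3.578 -2.622
vertex -2.902 -3.157 -3.158
endloop
endfacet
facet normal -0.933 0.324 0.156
outer loop
vertex -3.639 -4.046 -3.081
vertex -3.383 -3.474 -2.736
vertex -3.491 -3.446 -3.442
endloop
endfacet
facet normal -0.649 -0.704 -0.290
outer loop
vertex -3.098 -4.503 -3.182
vertex -3.639 -4.046 -3.081
vertex -3.315 -4.082 -3.718
endloop
endfacet
facet normal 0.479 -0.871 -0.108
outer loop
vertex -2.509 -4.214 -2.898
vertex -3.098 -4.503 -3.182
vertex -2.617 -4.186 -3.604
endloop
endfacet
facet normal 0.891 0.051 0.450
outer loop
vertex -2.685 -3.578 -2.622
vertex -2.509 -4.214 -2.898
vertex -2.361 -3.614 -3.259
endloop
endfacet
facet normal -0.330 0.536 -0.777
outer loop
vertex -1.424 -0.924 2.92
vertex 0.249 -1.503 1.809
vertex -2.049 -1.92 2.498
endloop
endfacet
facet normal -0.800 0.277 0.531
outer loop
vertex -1.449 -2.897 3.911
vertex -1.424 -0.924 2.92
vertex -2.049 -1.92 2.498
endloop
endfacet
facet normal -0.330 0.537 -0.776
outer loop
vertex -2.049 -1.92 2.498
vertex 0.249 -1.503 1.809
vertex -0.377 -2.499 1.386
endloop
endfacet
facet normal -0.501 -0.797 -0.338
outer loop
vertex -0.377 -2.499 1.386
vertex -1.449 -2.897 3.911
vertex -2.049 -1.92 2.498
endloop
endfacet
facet normal 0.501 0.797 0.338
outer loop
vertex -1.424 -0.924 2.92
vertex 0.849 -2.48 3.222
vertex 0.249 -1.503 1.809
endloop
endfacet
facet normal -0.800 0.277 0.532
outer loop
vertex -0.823 -1.901 4.334
vertex -1.424 -0.924 2.92
vertex -1.449 -2.897 3.911
endloop
endfacet
facet normal 0.501 0.797 0.338
outer loop
vertex -0.823 -1.901 4.334
vertex 0.849 -2.48 3.222
vertex -1.424 -0.924 2.92
endloop
endfacet
facet normal 0.800 -0.277 -0.532
outer loop
vertex 0.249 -1.503 1.809
vertex 0.849 -2.48 3.222
vertex -0.377 -2.499 1.386
endloop
endfacet
facet normal -0.500 -0.797 -0.338
outer loop
vertex 0.224 -3.476 2.8
vertex -1.449 -2.897 3.911
vertex -0.377 -2.499 1.386
endloop
endfacet
facet normal 0.800 -0.277 -0.532
outer loop
vertex -0.377 -2.499 1.386
vertex 0.849 -2.48 3.222
vertex 0.224 -3.476 2.8
endloop
endfacet
facet normal 0.330 -0.537 0.776
outer loop
vertex 0.224 -3.476 2.8
vertex -0.823 -1.901 4.334
vertex -1.449 -2.897 3.911
endloop
endfacet
facet normal 0.331 -0.536 0.776
outer loop
vertex 0.849 -2.48 3.222
vertex -0.823 -1.901 4.334
vertex 0.224 -3.476 2.8
endloop
endfacet

endsolid


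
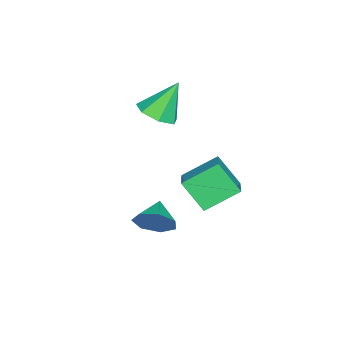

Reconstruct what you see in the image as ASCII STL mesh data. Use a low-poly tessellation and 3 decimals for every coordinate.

solid 
facet normal 0.906 0.169 -0.388
outer loop
vertex 1.689 1.948 -1.466
vertex 1.298 2.442 -2.164
vertex 1.599 2.747 -1.328
endloop
endfacet
facet normal -0.186 -0.188 0.965
outer loop
vertex 1.689 1.948 -1.466
vertex 1.599 2.747 -1.328
vertex 0.202 2.238 -1.696
endloop
endfacet
facet normal 0.906 0.169 -0.388
outer loop
vertex 1.599 2.747 -1.328
vertex 1.298 2.442 -2.164
vertex 1.283 3.316 -1.819
endloop
endfacet
facet normal -0.382 0.473 0.794
outer loop
vertex 1.599 2.747 -1.328
vertex 1.283 3.316 -1.819
vertex 0.202 2.238 -1.696
endloop
endfacet
facet normal 0.907 0.168 -0.387
outer loop
vertex 1.283 3.316 -1.819
vertex 1.298 2.442 -2.164
vertex 0.979 3.227 -2.57
endloop
endfacet
facet normal -0.682 0.706 0.192
outer loop
vertex 1.283 3.316 -1.819
vertex 0.979 3.227 -2.57
vertex 0.202 2.238 -1.696
endloop
endfacet
facet normal 0.907 0.168 -0.387
outer loop
vertex 0.979 3.227 -2.57
vertex 1.298 2.442 -2.164
vertex 0.915 2.547 -3.016
endloop
endfacet
facet normal -0.860 0.334 -0.386
outer loop
vertex 0.979 3.227 -2.57
vertex 0.915 2.547 -3.016
vertex 0.202 2.238 -1.696
endloop
endfacet
facet normal 0.907 0.169 -0.387
outer loop
vertex 0.915 2.547 -3.016
vertex 1.298 2.442 -2.164
vertex 1.14 1.788 -2.82
endloop
endfacet
facet normal -0.782 -0.363 -0.507
outer loop
vertex 0.915 2.547 -3.016
vertex 1.14 1.788 -2.82
vertex 0.202 2.238 -1.696
endloop
endfacet
facet normal 0.906 0.169 -0.387
outer loop
vertex 1.14 1.788 -2.82
vertex 1.298 2.442 -2.164
vertex 1.484 1.521 -2.131
endloop
endfacet
facet normal -0.507 -0.858 -0.079
outer loop
vertex 1.14 1.788 -2.82
vertex 1.484 1.521 -2.131
vertex 0.202 2.238 -1.696
endloop
endfacet
facet normal 0.906 0.169 -0.388
outer loop
vertex 1.484 1.521 -2.131
vertex 1.298 2.442 -2.164
vertex 1.689 1.948 -1.466
endloop
endfacet
facet normal -0.241 -0.781 0.576
outer loop
vertex 1.484 1.521 -2.131
vertex 1.689 1.948 -1.466
vertex 0.202 2.238 -1.696
endloop
endfacet
facet normal -0.859 -0.315 -0.403
outer loop
vertex -3.156 1.889 -2.654
vertex -4.065 3.178 -1.725
vertex -2.946 2.971 -3.948
endloop
endfacet
facet normal 0.497 -0.704 -0.508
outer loop
vertex -1.555 3.482 -3.295
vertex -3.156 1.889 -2.654
vertex -2.946 2.971 -3.948
endloop
endfacet
facet normal -0.859 -0.316 -0.403
outer loop
vertex -2.946 2.971 -3.948
vertex -4.065 3.178 -1.725
vertex -3.855 4.259 -3.019
endloop
endfacet
facet normal 0.124 0.636 -0.761
outer loop
vertex -3.855 4.259 -3.019
vertex -1.555 3.482 -3.295
vertex -2.946 2.971 -3.948
endloop
endfacet
facet normal -0.124 -0.636 0.762
outer loop
vertex -3.156 1.889 -2.654
vertex -2.674 3.689 -1.072
vertex -4.065 3.178 -1.725
endloop
endfacet
facet normal 0.497 -0.704 -0.507
outer loop
vertex -1.765 2.401 -2.001
vertex -3.156 1.889 -2.654
vertex -1.555 3.482 -3.295
endloop
endfacet
facet normal -0.123 -0.636 0.762
outer loop
vertex -1.765 2.401 -2.001
vertex -2.674 3.689 -1.072
vertex -3.156 1.889 -2.654
endloop
endfacet
facet normal -0.497 0.704 0.507
outer loop
vertex -4.065 3.178 -1.725
vertex -2.674 3.689 -1.072
vertex -3.855 4.259 -3.019
endloop
endfacet
facet normal 0.123 0.636 -0.762
outer loop
vertex -2.464 4.771 -2.366
vertex -1.555 3.482 -3.295
vertex -3.855 4.259 -3.019
endloop
endfacet
facet normal -0.497 0.704 0.508
outer loop
vertex -3.855 4.259 -3.019
vertex -2.674 3.689 -1.072
vertex -2.464 4.771 -2.366
endloop
endfacet
facet normal 0.859 0.315 0.403
outer loop
vertex -2.464 4.771 -2.366
vertex -1.765 2.401 -2.001
vertex -1.555 3.482 -3.295
endloop
endfacet
facet normal 0.859 0.315 0.403
outer loop
vertex -2.674 3.689 -1.072
vertex -1.765 2.401 -2.001
vertex -2.464 4.771 -2.366
endloop
endfacet
facet normal 0.367 -0.365 -0.856
outer loop
vertex -2.016 1.319 1.407
vertex -2.871 0.904 1.217
vertex -2.562 1.79 0.972
endloop
endfacet
facet normal 0.452 0.829 0.329
outer loop
vertex -2.016 1.319 1.407
vertex -2.562 1.79 0.972
vertex -3.569 1.596 2.843
endloop
endfacet
facet normal 0.367 -0.365 -0.856
outer loop
vertex -2.562 1.79 0.972
vertex -2.871 0.904 1.217
vertex -3.341 1.593 0.722
endloop
endfacet
facet normal -0.237 0.971 -0.027
outer loop
vertex -2.562 1.79 0.972
vertex -3.341 1.593 0.722
vertex -3.569 1.596 2.843
endloop
endfacet
facet normal 0.367 -0.364 -0.856
outer loop
vertex -3.341 1.593 0.722
vertex -2.871 0.904 1.217
vertex -3.767 0.877 0.844
endloop
endfacet
facet normal -0.863 0.497 -0.093
outer loop
vertex -3.341 1.593 0.722
vertex -3.767 0.877 0.844
vertex -3.569 1.596 2.843
endloop
endfacet
facet normal 0.367 -0.364 -0.856
outer loop
vertex -3.767 0.877 0.844
vertex -2.871 0.904 1.217
vertex -3.518 0.181 1.247
endloop
endfacet
facet normal -0.955 -0.237 0.180
outer loop
vertex -3.767 0.877 0.844
vertex -3.518 0.181 1.247
vertex -3.569 1.596 2.843
endloop
endfacet
facet normal 0.367 -0.364 -0.856
outer loop
vertex -3.518 0.181 1.247
vertex -2.871 0.904 1.217
vertex -2.783 0.029 1.627
endloop
endfacet
facet normal -0.443 -0.678 0.587
outer loop
vertex -3.518 0.181 1.247
vertex -2.783 0.029 1.627
vertex -3.569 1.596 2.843
endloop
endfacet
facet normal 0.367 -0.364 -0.856
outer loop
vertex -2.783 0.029 1.627
vertex -2.871 0.904 1.217
vertex -2.114 0.536 1.698
endloop
endfacet
facet normal 0.287 -0.493 0.821
outer loop
vertex -2.783 0.029 1.627
vertex -2.114 0.536 1.698
vertex -3.569 1.596 2.843
endloop
endfacet
facet normal 0.367 -0.364 -0.856
outer loop
vertex -2.114 0.536 1.698
vertex -2.871 0.904 1.217
vertex -2.016 1.319 1.407
endloop
endfacet
facet normal 0.685 0.177 0.707
outer loop
vertex -2.114 0.536 1.698
vertex -2.016 1.319 1.407
vertex -3.569 1.596 2.843
endloop
endfacet

endsolid


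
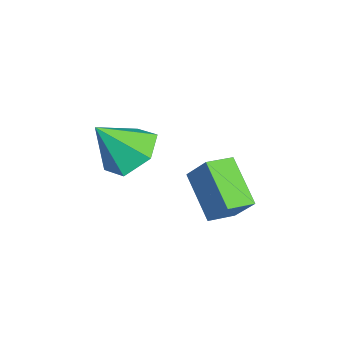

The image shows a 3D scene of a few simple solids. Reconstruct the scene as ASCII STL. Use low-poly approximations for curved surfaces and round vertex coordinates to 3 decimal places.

solid 
facet normal -0.117 0.616 -0.779
outer loop
vertex 4.459 -2.424 0.503
vertex 3.719 -2.953 0.196
vertex 3.569 -2.22 0.798
endloop
endfacet
facet normal 0.368 0.378 0.850
outer loop
vertex 4.459 -2.424 0.503
vertex 3.569 -2.22 0.798
vertex 3.901 -3.907 1.404
endloop
endfacet
facet normal -0.118 0.616 -0.779
outer loop
vertex 3.569 -2.22 0.798
vertex 3.719 -2.953 0.196
vertex 2.829 -2.749 0.492
endloop
endfacet
facet normal -0.496 0.206 0.844
outer loop
vertex 3.569 -2.22 0.798
vertex 2.829 -2.749 0.492
vertex 3.901 -3.907 1.404
endloop
endfacet
facet normal -0.118 0.616 -0.779
outer loop
vertex 2.829 -2.749 0.492
vertex 3.719 -2.953 0.196
vertex 2.979 -3.481 -0.11
endloop
endfacet
facet normal -0.809 -0.464 0.362
outer loop
vertex 2.829 -2.749 0.492
vertex 2.979 -3.481 -0.11
vertex 3.901 -3.907 1.404
endloop
endfacet
facet normal -0.118 0.616 -0.779
outer loop
vertex 2.979 -3.481 -0.11
vertex 3.719 -2.953 0.196
vertex 3.869 -3.685 -0.406
endloop
endfacet
facet normal -0.258 -0.960 -0.113
outer loop
vertex 2.979 -3.481 -0.11
vertex 3.869 -3.685 -0.406
vertex 3.901 -3.907 1.404
endloop
endfacet
facet normal -0.117 0.616 -0.779
outer loop
vertex 3.869 -3.685 -0.406
vertex 3.719 -2.953 0.196
vertex 4.609 -3.157 -0.099
endloop
endfacet
facet normal 0.607 -0.788 -0.107
outer loop
vertex 3.869 -3.685 -0.406
vertex 4.609 -3.157 -0.099
vertex 3.901 -3.907 1.404
endloop
endfacet
facet normal -0.117 0.616 -0.779
outer loop
vertex 4.609 -3.157 -0.099
vertex 3.719 -2.953 0.196
vertex 4.459 -2.424 0.503
endloop
endfacet
facet normal 0.920 -0.119 0.374
outer loop
vertex 4.609 -3.157 -0.099
vertex 4.459 -2.424 0.503
vertex 3.901 -3.907 1.404
endloop
endfacet
facet normal -0.511 0.835 -0.205
outer loop
vertex 1.66 -0.567 -2.26
vertex 2.15 -0.04 -1.336
vertex 2.96 -0.018 -3.261
endloop
endfacet
facet normal -0.418 -0.449 -0.789
outer loop
vertex 3.45 -0.82 -3.064
vertex 1.66 -0.567 -2.26
vertex 2.96 -0.018 -3.261
endloop
endfacet
facet normal -0.511 0.835 -0.205
outer loop
vertex 2.96 -0.018 -3.261
vertex 2.15 -0.04 -1.336
vertex 3.449 0.508 -2.338
endloop
endfacet
facet normal 0.751 0.317 -0.579
outer loop
vertex 3.449 0.508 -2.338
vertex 3.45 -0.82 -3.064
vertex 2.96 -0.018 -3.261
endloop
endfacet
facet normal -0.751 -0.317 0.579
outer loop
vertex 1.66 -0.567 -2.26
vertex 2.64 -0.842 -1.139
vertex 2.15 -0.04 -1.336
endloop
endfacet
facet normal -0.418 -0.451 -0.789
outer loop
vertex 2.151 -1.368 -2.062
vertex 1.66 -0.567 -2.26
vertex 3.45 -0.82 -3.064
endloop
endfacet
facet normal -0.751 -0.317 0.579
outer loop
vertex 2.151 -1.368 -2.062
vertex 2.64 -0.842 -1.139
vertex 1.66 -0.567 -2.26
endloop
endfacet
facet normal 0.419 0.450 0.789
outer loop
vertex 2.15 -0.04 -1.336
vertex 2.64 -0.842 -1.139
vertex 3.449 0.508 -2.338
endloop
endfacet
facet normal 0.751 0.317 -0.579
outer loop
vertex 3.94 -0.293 -2.14
vertex 3.45 -0.82 -3.064
vertex 3.449 0.508 -2.338
endloop
endfacet
facet normal 0.417 0.451 0.789
outer loop
vertex 3.449 0.508 -2.338
vertex 2.64 -0.842 -1.139
vertex 3.94 -0.293 -2.14
endloop
endfacet
facet normal 0.511 -0.835 0.205
outer loop
vertex 3.94 -0.293 -2.14
vertex 2.151 -1.368 -2.062
vertex 3.45 -0.82 -3.064
endloop
endfacet
facet normal 0.511 -0.835 0.205
outer loop
vertex 2.64 -0.842 -1.139
vertex 2.151 -1.368 -2.062
vertex 3.94 -0.293 -2.14
endloop
endfacet

endsolid


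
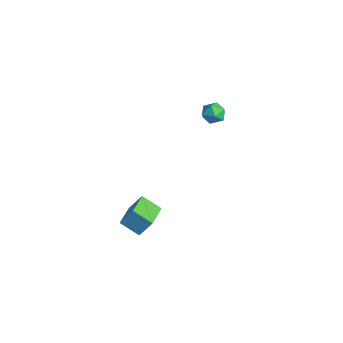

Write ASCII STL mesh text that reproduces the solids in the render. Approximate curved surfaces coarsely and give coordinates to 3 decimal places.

solid 
facet normal -0.058 0.418 0.906
outer loop
vertex -3.317 4.179 -2.482
vertex -2.881 3.663 -2.216
vertex -2.598 4.276 -2.481
endloop
endfacet
facet normal -0.123 0.911 0.394
outer loop
vertex -3.317 4.179 -2.482
vertex -2.598 4.276 -2.481
vertex -2.989 4.473 -3.059
endloop
endfacet
facet normal -0.682 0.732 -0.015
outer loop
vertex -3.317 4.179 -2.482
vertex -2.989 4.473 -3.059
vertex -3.515 3.981 -3.152
endloop
endfacet
facet normal -0.961 0.128 0.246
outer loop
vertex -3.317 4.179 -2.482
vertex -3.515 3.981 -3.152
vertex -3.448 3.481 -2.631
endloop
endfacet
facet normal -0.575 -0.066 0.815
outer loop
vertex -3.317 4.179 -2.482
vertex -3.448 3.481 -2.631
vertex -2.881 3.663 -2.216
endloop
endfacet
facet normal 0.463 0.886 -0.011
outer loop
vertex -2.989 4.473 -3.059
vertex -2.598 4.276 -2.481
vertex -2.352 4.139 -3.149
endloop
endfacet
facet normal 0.569 0.091 0.817
outer loop
vertex -2.598 4.276 -2.481
vertex -2.881 3.663 -2.216
vertex -2.285 3.639 -2.628
endloop
endfacet
facet normal -0.268 -0.692 0.670
outer loop
vertex -2.881 3.663 -2.216
vertex -3.448 3.481 -2.631
vertex -2.811 3.147 -2.721
endloop
endfacet
facet normal -0.891 -0.380 -0.250
outer loop
vertex -3.448 3.481 -2.631
vertex -3.515 3.981 -3.152
vertex -3.202 3.344 -3.299
endloop
endfacet
facet normal -0.440 0.597 -0.671
outer loop
vertex -3.515 3.981 -3.152
vertex -2.989 4.473 -3.059
vertex -2.919 3.957 -3.564
endloop
endfacet
facet normal 0.961 -0.128 -0.246
outer loop
vertex -2.483 3.441 -3.298
vertex -2.352 4.139 -3.149
vertex -2.285 3.639 -2.628
endloop
endfacet
facet normal 0.682 -0.732 0.015
outer loop
vertex -2.483 3.441 -3.298
vertex -2.285 3.639 -2.628
vertex -2.811 3.147 -2.721
endloop
endfacet
facet normal 0.123 -0.911 -0.394
outer loop
vertex -2.483 3.441 -3.298
vertex -2.811 3.147 -2.721
vertex -3.202 3.344 -3.299
endloop
endfacet
facet normal 0.058 -0.418 -0.906
outer loop
vertex -2.483 3.441 -3.298
vertex -3.202 3.344 -3.299
vertex -2.919 3.957 -3.564
endloop
endfacet
facet normal 0.575 0.066 -0.815
outer loop
vertex -2.483 3.441 -3.298
vertex -2.919 3.957 -3.564
vertex -2.352 4.139 -3.149
endloop
endfacet
facet normal 0.891 0.380 0.250
outer loop
vertex -2.285 3.639 -2.628
vertex -2.352 4.139 -3.149
vertex -2.598 4.276 -2.481
endloop
endfacet
facet normal 0.440 -0.597 0.671
outer loop
vertex -2.811 3.147 -2.721
vertex -2.285 3.639 -2.628
vertex -2.881 3.663 -2.216
endloop
endfacet
facet normal -0.463 -0.886 0.011
outer loop
vertex -3.202 3.344 -3.299
vertex -2.811 3.147 -2.721
vertex -3.448 3.481 -2.631
endloop
endfacet
facet normal -0.569 -0.091 -0.817
outer loop
vertex -2.919 3.957 -3.564
vertex -3.202 3.344 -3.299
vertex -3.515 3.981 -3.152
endloop
endfacet
facet normal 0.268 0.692 -0.670
outer loop
vertex -2.352 4.139 -3.149
vertex -2.919 3.957 -3.564
vertex -2.989 4.473 -3.059
endloop
endfacet
facet normal -0.782 0.608 -0.137
outer loop
vertex 2.796 -2.301 -2.757
vertex 3.463 -1.582 -3.376
vertex 2.523 -2.867 -3.709
endloop
endfacet
facet normal -0.575 -0.620 0.534
outer loop
vertex 3.697 -3.778 -3.504
vertex 2.796 -2.301 -2.757
vertex 2.523 -2.867 -3.709
endloop
endfacet
facet normal -0.782 0.608 -0.136
outer loop
vertex 2.523 -2.867 -3.709
vertex 3.463 -1.582 -3.376
vertex 3.19 -2.147 -4.328
endloop
endfacet
facet normal -0.239 -0.496 -0.835
outer loop
vertex 3.19 -2.147 -4.328
vertex 3.697 -3.778 -3.504
vertex 2.523 -2.867 -3.709
endloop
endfacet
facet normal 0.239 0.496 0.834
outer loop
vertex 2.796 -2.301 -2.757
vertex 4.637 -2.493 -3.171
vertex 3.463 -1.582 -3.376
endloop
endfacet
facet normal -0.575 -0.620 0.533
outer loop
vertex 3.97 -3.213 -2.552
vertex 2.796 -2.301 -2.757
vertex 3.697 -3.778 -3.504
endloop
endfacet
facet normal 0.239 0.496 0.835
outer loop
vertex 3.97 -3.213 -2.552
vertex 4.637 -2.493 -3.171
vertex 2.796 -2.301 -2.757
endloop
endfacet
facet normal 0.575 0.621 -0.533
outer loop
vertex 3.463 -1.582 -3.376
vertex 4.637 -2.493 -3.171
vertex 3.19 -2.147 -4.328
endloop
endfacet
facet normal -0.240 -0.496 -0.835
outer loop
vertex 4.364 -3.059 -4.123
vertex 3.697 -3.778 -3.504
vertex 3.19 -2.147 -4.328
endloop
endfacet
facet normal 0.575 0.620 -0.534
outer loop
vertex 3.19 -2.147 -4.328
vertex 4.637 -2.493 -3.171
vertex 4.364 -3.059 -4.123
endloop
endfacet
facet normal 0.782 -0.608 0.137
outer loop
vertex 4.364 -3.059 -4.123
vertex 3.97 -3.213 -2.552
vertex 3.697 -3.778 -3.504
endloop
endfacet
facet normal 0.783 -0.607 0.137
outer loop
vertex 4.637 -2.493 -3.171
vertex 3.97 -3.213 -2.552
vertex 4.364 -3.059 -4.123
endloop
endfacet

endsolid


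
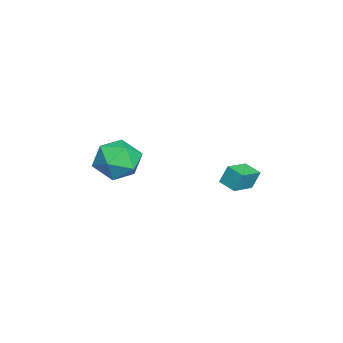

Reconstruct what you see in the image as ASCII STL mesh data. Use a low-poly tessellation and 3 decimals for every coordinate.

solid 
facet normal -0.816 0.508 -0.276
outer loop
vertex -2.176 1.445 -1.548
vertex -1.714 2.081 -1.744
vertex -2.093 1.129 -2.375
endloop
endfacet
facet normal -0.571 -0.785 0.243
outer loop
vertex -1.146 0.539 -2.056
vertex -2.176 1.445 -1.548
vertex -2.093 1.129 -2.375
endloop
endfacet
facet normal -0.816 0.508 -0.276
outer loop
vertex -2.093 1.129 -2.375
vertex -1.714 2.081 -1.744
vertex -1.631 1.765 -2.572
endloop
endfacet
facet normal 0.092 -0.355 -0.930
outer loop
vertex -1.631 1.765 -2.572
vertex -1.146 0.539 -2.056
vertex -2.093 1.129 -2.375
endloop
endfacet
facet normal -0.093 0.354 0.931
outer loop
vertex -2.176 1.445 -1.548
vertex -0.767 1.491 -1.425
vertex -1.714 2.081 -1.744
endloop
endfacet
facet normal -0.571 -0.785 0.242
outer loop
vertex -1.229 0.855 -1.228
vertex -2.176 1.445 -1.548
vertex -1.146 0.539 -2.056
endloop
endfacet
facet normal -0.093 0.355 0.930
outer loop
vertex -1.229 0.855 -1.228
vertex -0.767 1.491 -1.425
vertex -2.176 1.445 -1.548
endloop
endfacet
facet normal 0.571 0.785 -0.242
outer loop
vertex -1.714 2.081 -1.744
vertex -0.767 1.491 -1.425
vertex -1.631 1.765 -2.572
endloop
endfacet
facet normal 0.093 -0.355 -0.930
outer loop
vertex -0.684 1.175 -2.252
vertex -1.146 0.539 -2.056
vertex -1.631 1.765 -2.572
endloop
endfacet
facet normal 0.571 0.785 -0.242
outer loop
vertex -1.631 1.765 -2.572
vertex -0.767 1.491 -1.425
vertex -0.684 1.175 -2.252
endloop
endfacet
facet normal 0.816 -0.508 0.276
outer loop
vertex -0.684 1.175 -2.252
vertex -1.229 0.855 -1.228
vertex -1.146 0.539 -2.056
endloop
endfacet
facet normal 0.816 -0.508 0.276
outer loop
vertex -0.767 1.491 -1.425
vertex -1.229 0.855 -1.228
vertex -0.684 1.175 -2.252
endloop
endfacet
facet normal -0.585 0.733 -0.348
outer loop
vertex -1.447 -2.823 -2.043
vertex -2.297 -3.26 -1.534
vertex -1.681 -2.528 -1.027
endloop
endfacet
facet normal 0.086 0.962 -0.260
outer loop
vertex -1.447 -2.823 -2.043
vertex -1.681 -2.528 -1.027
vertex -0.652 -2.698 -1.318
endloop
endfacet
facet normal 0.513 0.552 -0.658
outer loop
vertex -1.447 -2.823 -2.043
vertex -0.652 -2.698 -1.318
vertex -0.632 -3.535 -2.005
endloop
endfacet
facet normal 0.106 0.069 -0.992
outer loop
vertex -1.447 -2.823 -2.043
vertex -0.632 -3.535 -2.005
vertex -1.649 -3.882 -2.138
endloop
endfacet
facet normal -0.572 0.181 -0.800
outer loop
vertex -1.447 -2.823 -2.043
vertex -1.649 -3.882 -2.138
vertex -2.297 -3.26 -1.534
endloop
endfacet
facet normal 0.263 0.866 0.425
outer loop
vertex -0.652 -2.698 -1.318
vertex -1.681 -2.528 -1.027
vertex -1.011 -3.058 -0.362
endloop
endfacet
facet normal -0.821 0.496 0.282
outer loop
vertex -1.681 -2.528 -1.027
vertex -2.297 -3.26 -1.534
vertex -2.028 -3.405 -0.495
endloop
endfacet
facet normal -0.800 -0.397 -0.450
outer loop
vertex -2.297 -3.26 -1.534
vertex -1.649 -3.882 -2.138
vertex -2.008 -4.242 -1.182
endloop
endfacet
facet normal 0.297 -0.578 -0.760
outer loop
vertex -1.649 -3.882 -2.138
vertex -0.632 -3.535 -2.005
vertex -0.979 -4.412 -1.473
endloop
endfacet
facet normal 0.955 0.202 -0.219
outer loop
vertex -0.632 -3.535 -2.005
vertex -0.652 -2.698 -1.318
vertex -0.363 -3.68 -0.966
endloop
endfacet
facet normal -0.106 -0.069 0.992
outer loop
vertex -1.213 -4.117 -0.457
vertex -1.011 -3.058 -0.362
vertex -2.028 -3.405 -0.495
endloop
endfacet
facet normal -0.513 -0.552 0.658
outer loop
vertex -1.213 -4.117 -0.457
vertex -2.028 -3.405 -0.495
vertex -2.008 -4.242 -1.182
endloop
endfacet
facet normal -0.086 -0.962 0.260
outer loop
vertex -1.213 -4.117 -0.457
vertex -2.008 -4.242 -1.182
vertex -0.979 -4.412 -1.473
endloop
endfacet
facet normal 0.585 -0.733 0.348
outer loop
vertex -1.213 -4.117 -0.457
vertex -0.979 -4.412 -1.473
vertex -0.363 -3.68 -0.966
endloop
endfacet
facet normal 0.572 -0.181 0.800
outer loop
vertex -1.213 -4.117 -0.457
vertex -0.363 -3.68 -0.966
vertex -1.011 -3.058 -0.362
endloop
endfacet
facet normal -0.297 0.578 0.760
outer loop
vertex -2.028 -3.405 -0.495
vertex -1.011 -3.058 -0.362
vertex -1.681 -2.528 -1.027
endloop
endfacet
facet normal -0.955 -0.202 0.219
outer loop
vertex -2.008 -4.242 -1.182
vertex -2.028 -3.405 -0.495
vertex -2.297 -3.26 -1.534
endloop
endfacet
facet normal -0.263 -0.866 -0.425
outer loop
vertex -0.979 -4.412 -1.473
vertex -2.008 -4.242 -1.182
vertex -1.649 -3.882 -2.138
endloop
endfacet
facet normal 0.821 -0.496 -0.282
outer loop
vertex -0.363 -3.68 -0.966
vertex -0.979 -4.412 -1.473
vertex -0.632 -3.535 -2.005
endloop
endfacet
facet normal 0.800 0.397 0.450
outer loop
vertex -1.011 -3.058 -0.362
vertex -0.363 -3.68 -0.966
vertex -0.652 -2.698 -1.318
endloop
endfacet

endsolid
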